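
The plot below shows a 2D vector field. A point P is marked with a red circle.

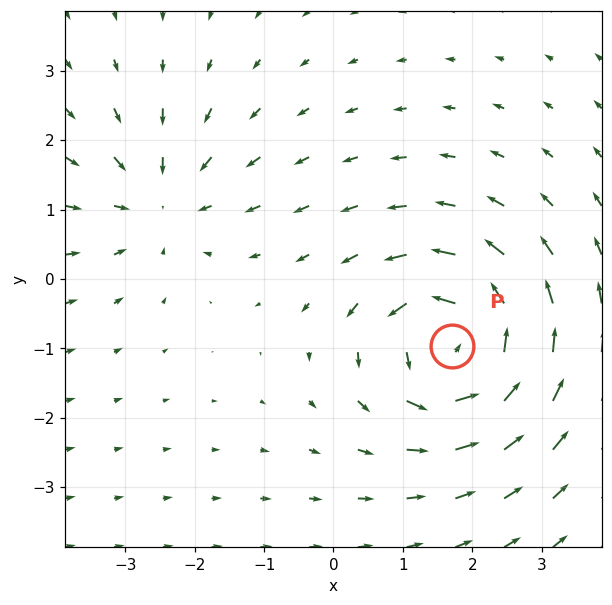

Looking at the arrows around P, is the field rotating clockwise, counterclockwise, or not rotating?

counterclockwise

Near P at (1.7, -1.0) the arrows circulate counterclockwise. The curl (z-component) there is about +5; positive curl means counterclockwise rotation.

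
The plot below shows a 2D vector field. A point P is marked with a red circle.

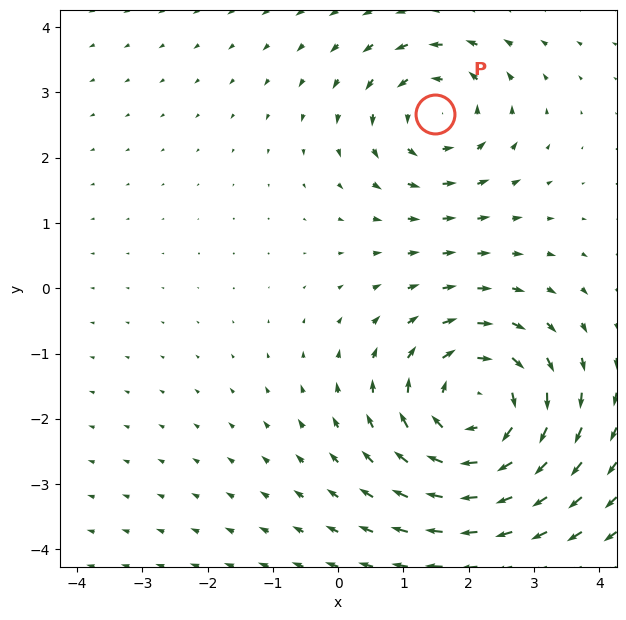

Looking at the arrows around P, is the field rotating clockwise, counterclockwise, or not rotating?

counterclockwise

Near P at (1.5, 2.7) the arrows circulate counterclockwise. The curl (z-component) there is about +4; positive curl means counterclockwise rotation.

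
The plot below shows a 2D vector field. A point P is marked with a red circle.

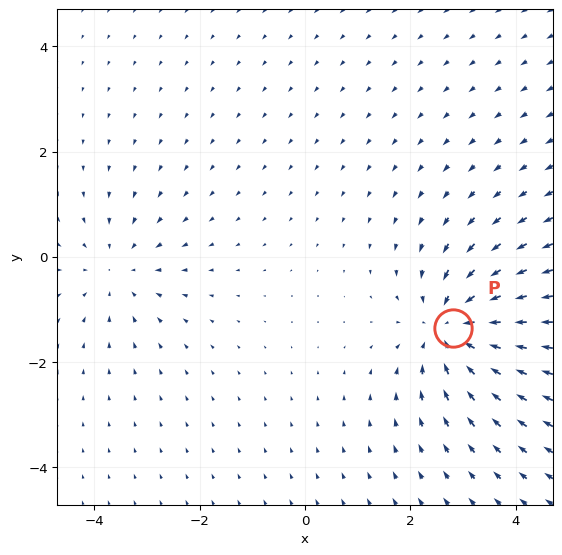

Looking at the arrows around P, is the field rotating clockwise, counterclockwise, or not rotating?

Near P at (2.8, -1.4) the arrows show no circulation. The curl there is ≈0.

not rotating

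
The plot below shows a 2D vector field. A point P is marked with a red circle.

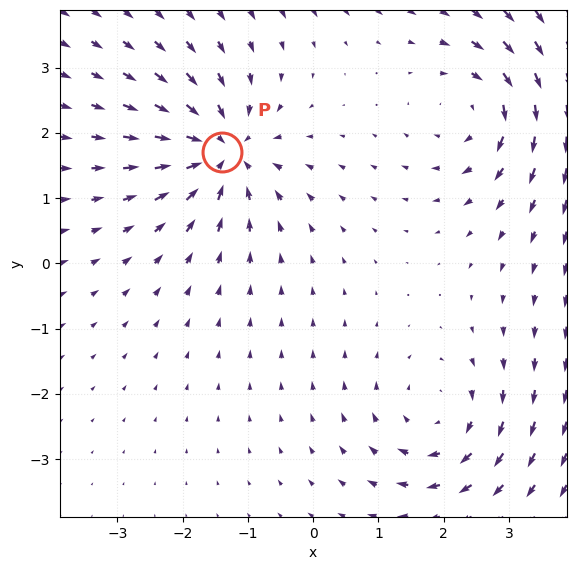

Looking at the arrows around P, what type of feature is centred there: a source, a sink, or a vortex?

sink

At P (-1.4, 1.7) the arrows converge inward. Divergence about -6, curl ≈0 — negative divergence with near-zero curl is a sink.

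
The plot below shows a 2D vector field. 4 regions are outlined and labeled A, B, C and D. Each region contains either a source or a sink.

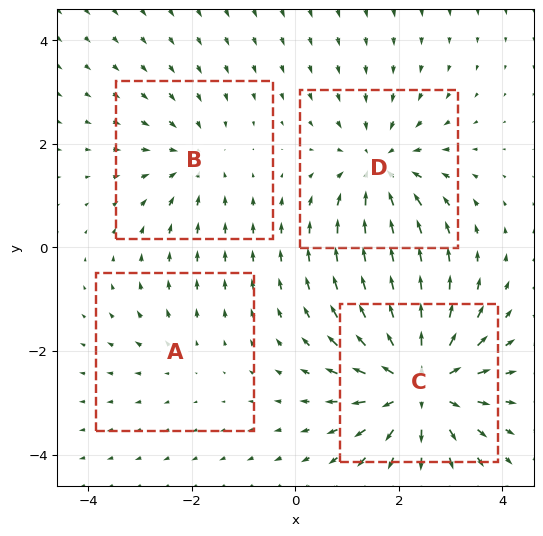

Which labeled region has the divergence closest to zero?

A

Divergence at each region's feature centre — A: about +2, B: about -3, C: about +7, D: about -5. Region A is closest to zero.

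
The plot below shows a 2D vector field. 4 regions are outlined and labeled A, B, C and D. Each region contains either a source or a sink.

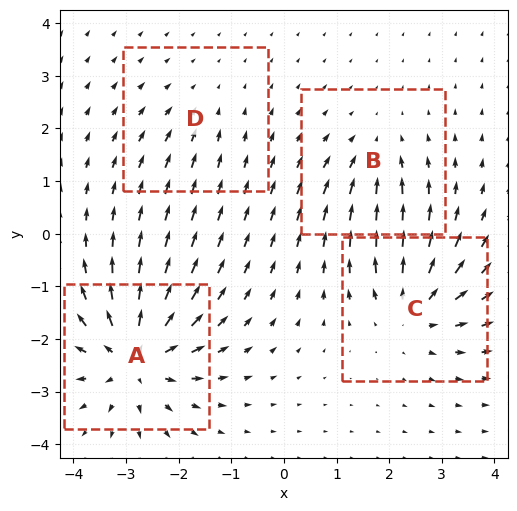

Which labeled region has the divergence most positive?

Divergence at each region's feature centre — A: about +8, B: about -4, C: about +6, D: about -2. Region A is most positive.

A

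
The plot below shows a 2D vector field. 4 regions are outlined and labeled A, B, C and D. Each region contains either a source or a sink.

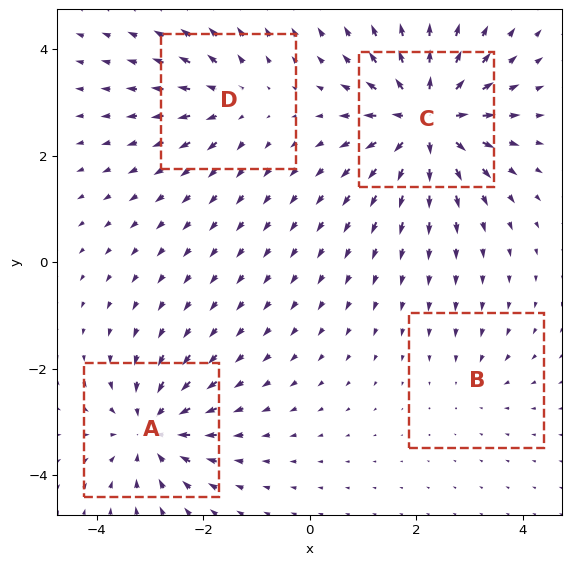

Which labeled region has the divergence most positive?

Divergence at each region's feature centre — A: about -6, B: about -2, C: about +8, D: about +4. Region C is most positive.

C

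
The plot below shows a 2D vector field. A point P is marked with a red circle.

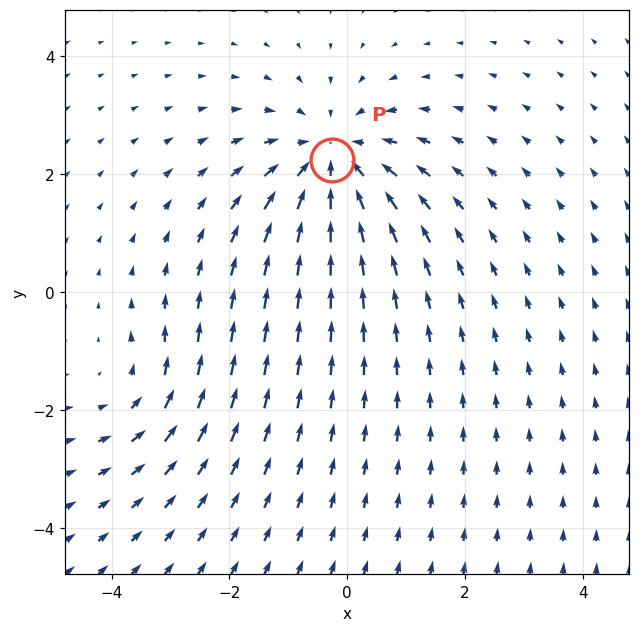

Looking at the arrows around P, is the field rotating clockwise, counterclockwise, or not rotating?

not rotating

Near P at (-0.3, 2.2) the arrows show no circulation. The curl there is ≈0.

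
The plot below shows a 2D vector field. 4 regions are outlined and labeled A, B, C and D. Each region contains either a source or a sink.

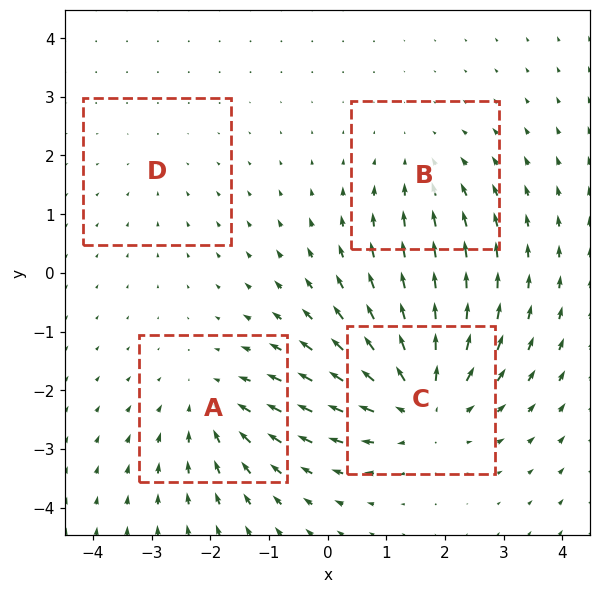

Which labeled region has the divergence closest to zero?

D

Divergence at each region's feature centre — A: about -4, B: about -3, C: about +6, D: about -2. Region D is closest to zero.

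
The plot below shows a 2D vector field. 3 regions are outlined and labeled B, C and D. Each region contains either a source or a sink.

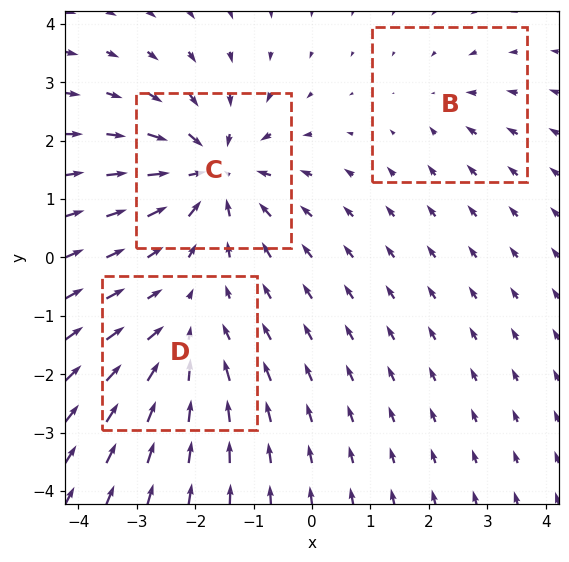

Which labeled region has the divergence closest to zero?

B

Divergence at each region's feature centre — B: about -2, C: about -5, D: about -3. Region B is closest to zero.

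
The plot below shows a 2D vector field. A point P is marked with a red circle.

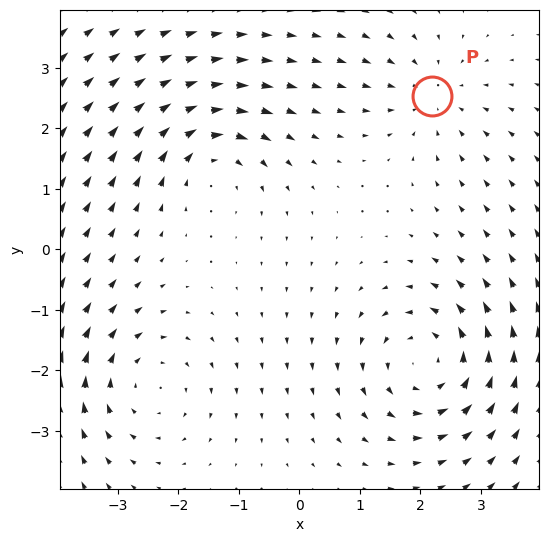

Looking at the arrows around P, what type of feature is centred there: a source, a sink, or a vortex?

At P (2.2, 2.5) the arrows converge inward. Divergence about -3, curl ≈0 — negative divergence with near-zero curl is a sink.

sink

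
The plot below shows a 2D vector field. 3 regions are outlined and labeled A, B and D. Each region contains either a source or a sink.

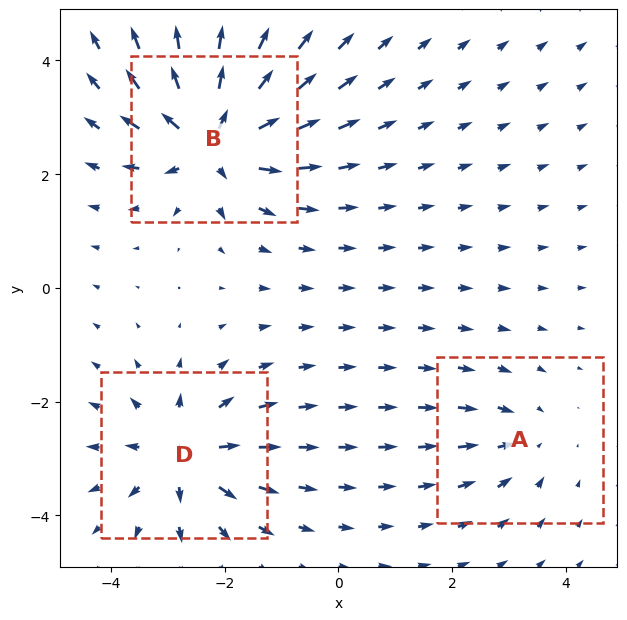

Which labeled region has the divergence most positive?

B

Divergence at each region's feature centre — A: about -2, B: about +6, D: about +4. Region B is most positive.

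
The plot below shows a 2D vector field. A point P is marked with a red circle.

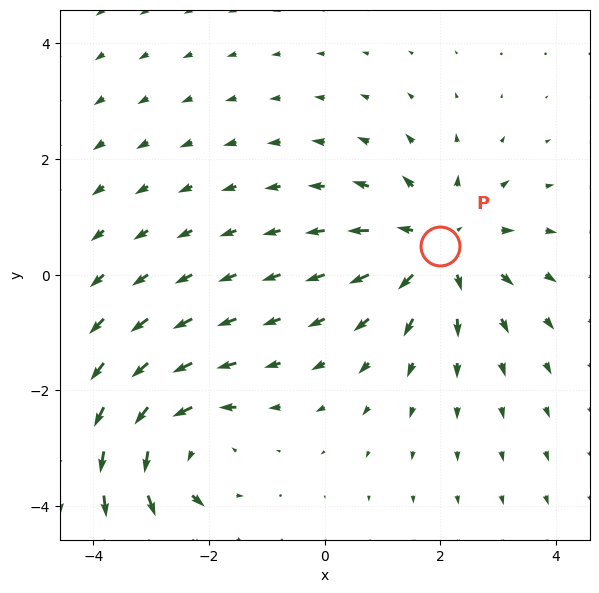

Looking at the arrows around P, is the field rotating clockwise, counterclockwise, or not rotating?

Near P at (2.0, 0.5) the arrows show no circulation. The curl there is ≈0.

not rotating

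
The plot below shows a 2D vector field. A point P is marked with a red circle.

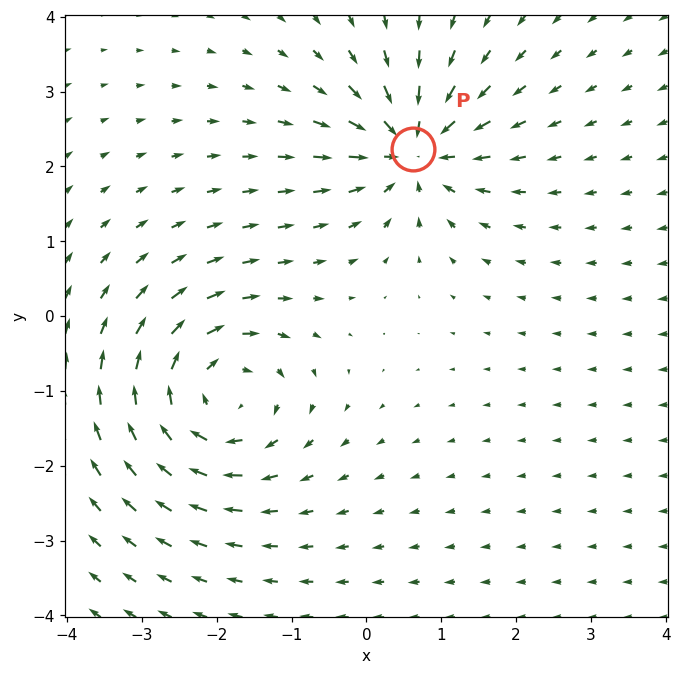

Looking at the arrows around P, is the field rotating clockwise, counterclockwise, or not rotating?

not rotating

Near P at (0.6, 2.2) the arrows show no circulation. The curl there is ≈0.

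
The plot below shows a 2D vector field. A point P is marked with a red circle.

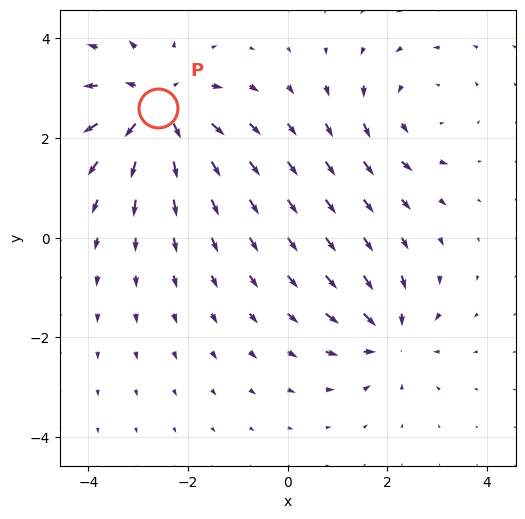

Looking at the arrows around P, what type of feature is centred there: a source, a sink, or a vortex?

source

At P (-2.6, 2.6) the arrows spread outward. Divergence about +5, curl ≈0 — positive divergence with near-zero curl is a source.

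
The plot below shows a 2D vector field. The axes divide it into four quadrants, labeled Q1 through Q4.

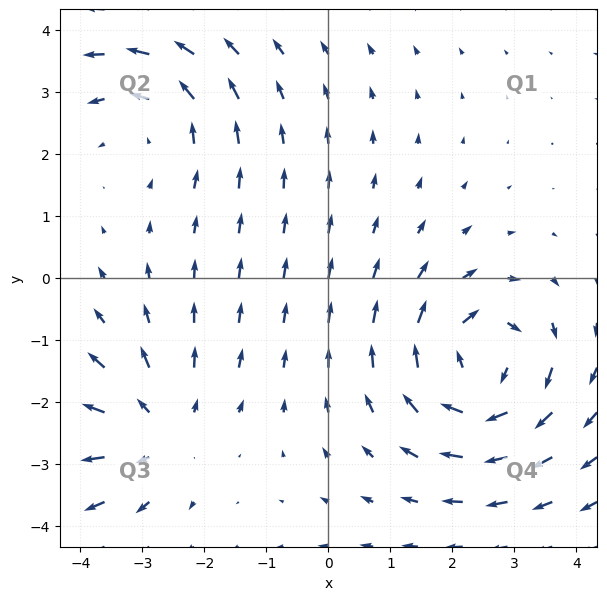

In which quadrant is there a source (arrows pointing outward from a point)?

Q3

The source sits at approximately (-2.8, -2.5), which lies in quadrant Q3. The divergence there is about +3, positive as expected for a source.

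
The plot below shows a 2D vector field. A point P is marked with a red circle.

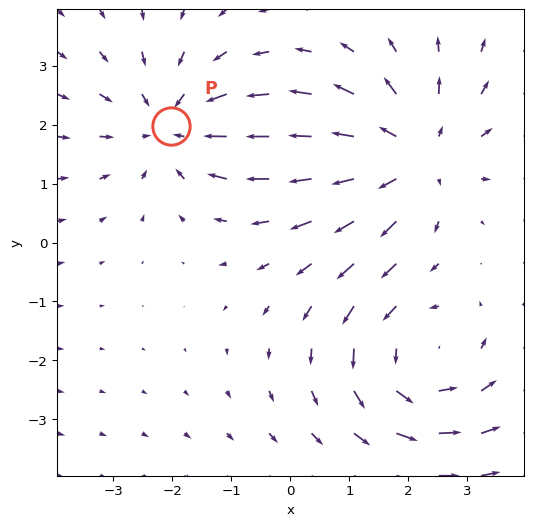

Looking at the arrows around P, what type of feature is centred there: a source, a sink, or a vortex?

At P (-2.0, 2.0) the arrows converge inward. Divergence about -3, curl ≈0 — negative divergence with near-zero curl is a sink.

sink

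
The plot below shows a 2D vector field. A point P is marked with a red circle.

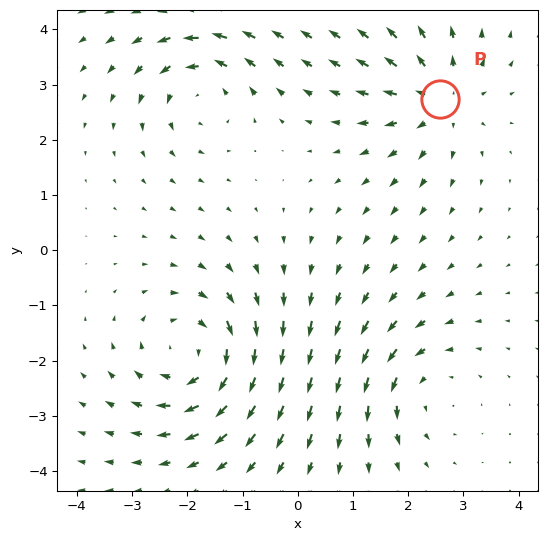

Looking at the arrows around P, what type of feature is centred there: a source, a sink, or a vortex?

source

At P (2.6, 2.7) the arrows spread outward. Divergence about +4, curl ≈0 — positive divergence with near-zero curl is a source.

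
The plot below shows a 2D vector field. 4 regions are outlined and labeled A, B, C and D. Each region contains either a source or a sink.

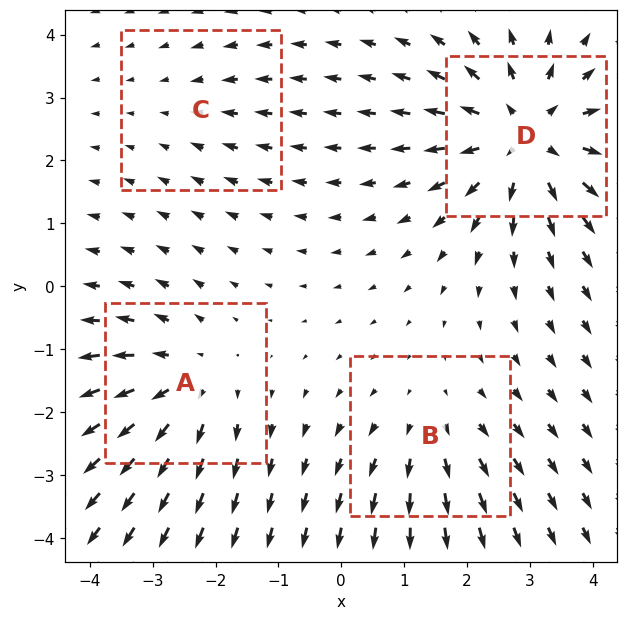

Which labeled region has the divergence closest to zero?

Divergence at each region's feature centre — A: about +4, B: about +3, C: about -2, D: about +6. Region C is closest to zero.

C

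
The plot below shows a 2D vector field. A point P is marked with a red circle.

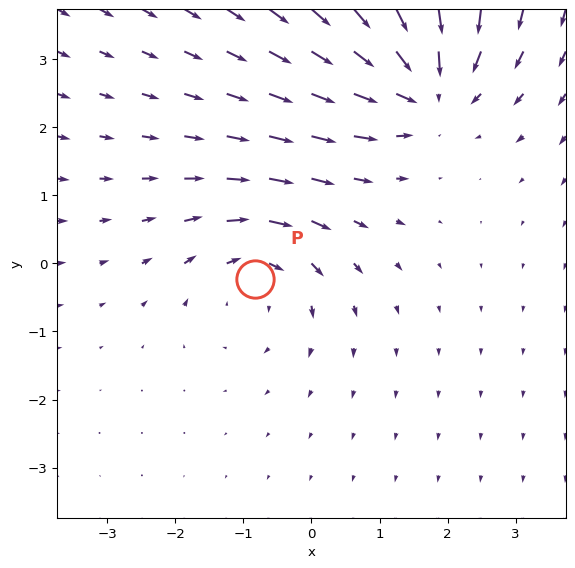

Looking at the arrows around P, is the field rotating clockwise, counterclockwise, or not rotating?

clockwise

Near P at (-0.8, -0.2) the arrows circulate clockwise. The curl (z-component) there is about -3; negative curl means clockwise rotation.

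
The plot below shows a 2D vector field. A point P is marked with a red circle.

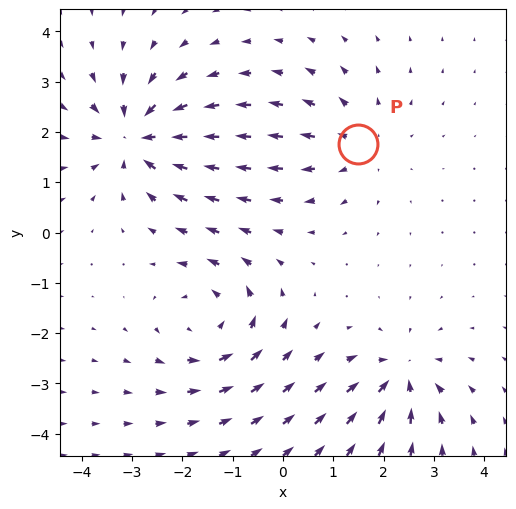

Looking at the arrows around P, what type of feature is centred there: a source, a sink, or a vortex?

At P (1.5, 1.8) the arrows spread outward. Divergence about +3, curl ≈0 — positive divergence with near-zero curl is a source.

source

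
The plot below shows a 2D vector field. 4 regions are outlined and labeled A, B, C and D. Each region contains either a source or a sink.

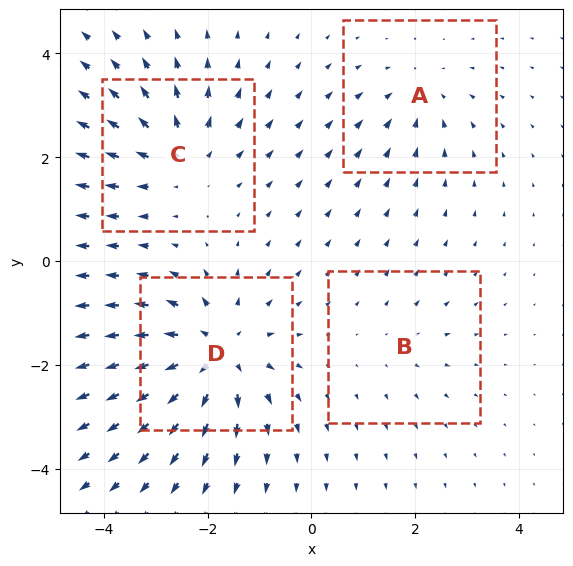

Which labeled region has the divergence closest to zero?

Divergence at each region's feature centre — A: about -3, B: about +2, C: about +5, D: about +7. Region B is closest to zero.

B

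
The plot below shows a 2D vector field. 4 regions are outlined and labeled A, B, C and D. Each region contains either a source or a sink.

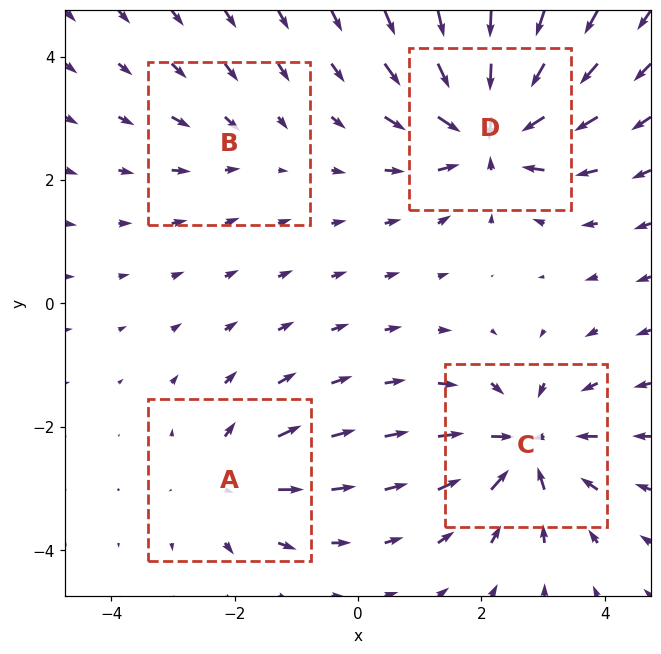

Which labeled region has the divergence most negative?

Divergence at each region's feature centre — A: about +4, B: about -2, C: about -6, D: about -8. Region D is most negative.

D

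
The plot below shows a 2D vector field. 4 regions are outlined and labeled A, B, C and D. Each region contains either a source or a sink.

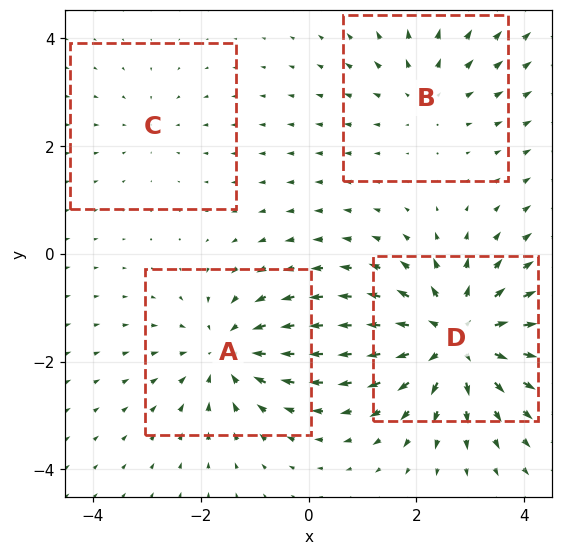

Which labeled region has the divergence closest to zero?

C

Divergence at each region's feature centre — A: about -4, B: about +3, C: about -2, D: about +6. Region C is closest to zero.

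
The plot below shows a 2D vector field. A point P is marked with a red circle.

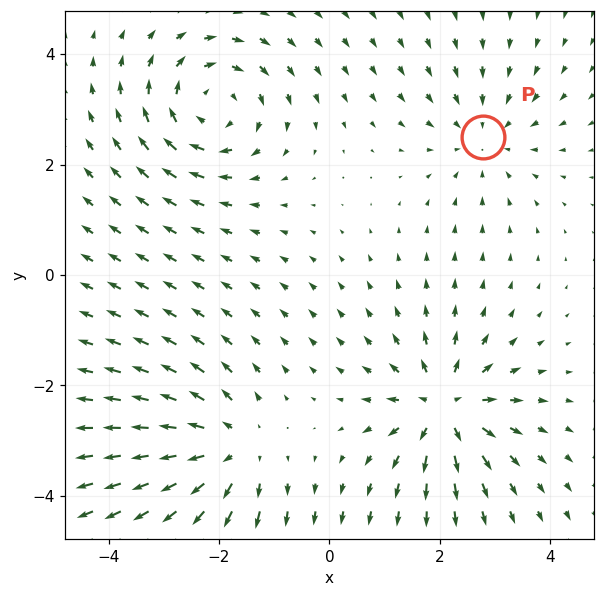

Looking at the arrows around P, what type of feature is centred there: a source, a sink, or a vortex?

At P (2.8, 2.5) the arrows converge inward. Divergence about -2, curl ≈0 — negative divergence with near-zero curl is a sink.

sink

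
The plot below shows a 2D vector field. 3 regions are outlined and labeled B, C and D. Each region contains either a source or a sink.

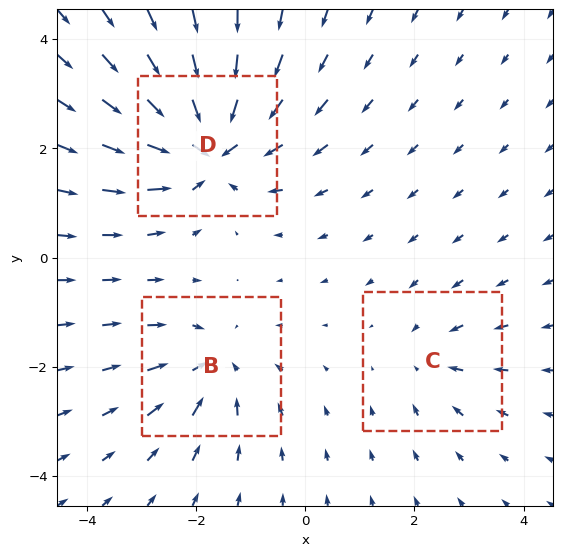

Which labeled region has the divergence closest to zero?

Divergence at each region's feature centre — B: about -3, C: about -2, D: about -6. Region C is closest to zero.

C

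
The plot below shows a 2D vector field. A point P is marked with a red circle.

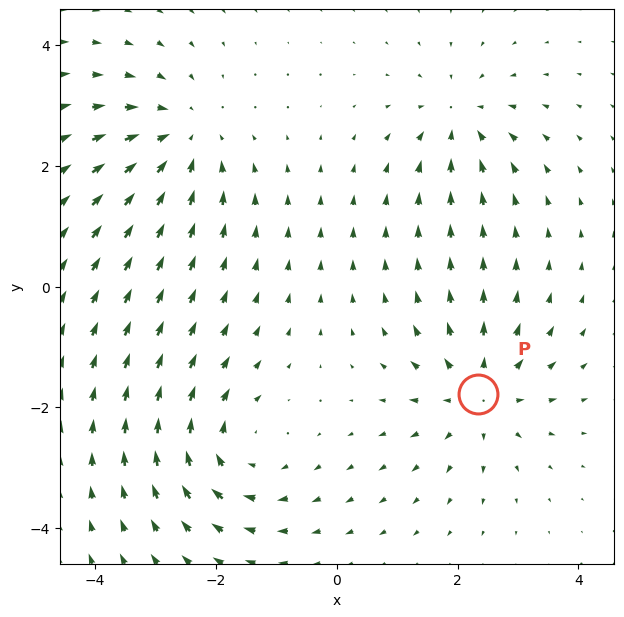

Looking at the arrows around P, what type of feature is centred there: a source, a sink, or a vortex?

At P (2.3, -1.8) the arrows spread outward. Divergence about +5, curl ≈0 — positive divergence with near-zero curl is a source.

source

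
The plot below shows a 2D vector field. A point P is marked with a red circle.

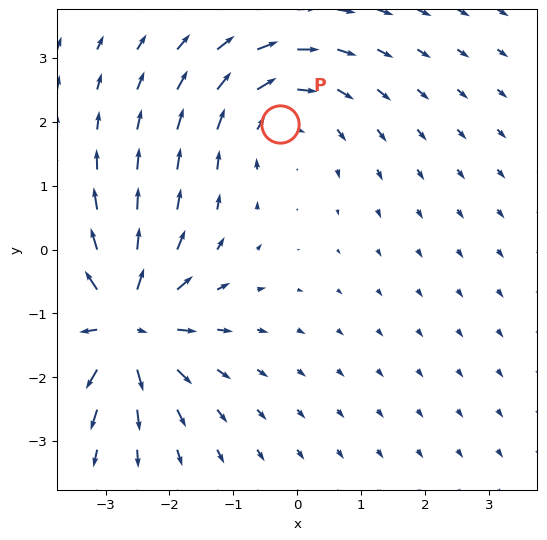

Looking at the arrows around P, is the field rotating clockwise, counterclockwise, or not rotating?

clockwise

Near P at (-0.3, 2.0) the arrows circulate clockwise. The curl (z-component) there is about -2; negative curl means clockwise rotation.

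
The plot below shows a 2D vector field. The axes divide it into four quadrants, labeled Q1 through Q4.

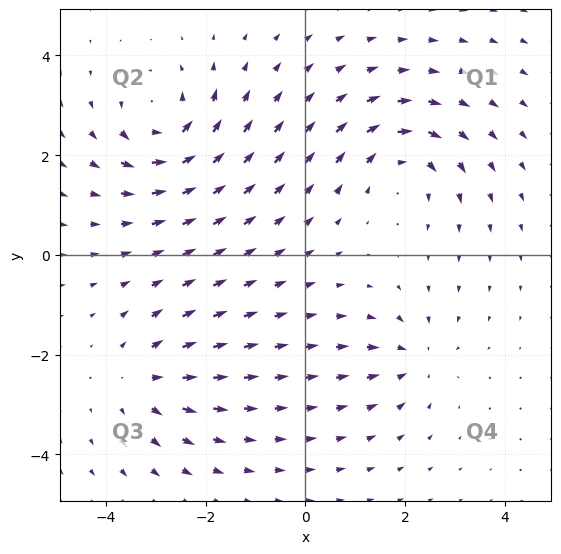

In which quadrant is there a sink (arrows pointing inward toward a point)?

Q4

The sink sits at approximately (2.2, -2.1), which lies in quadrant Q4. The divergence there is about -3, negative as expected for a sink.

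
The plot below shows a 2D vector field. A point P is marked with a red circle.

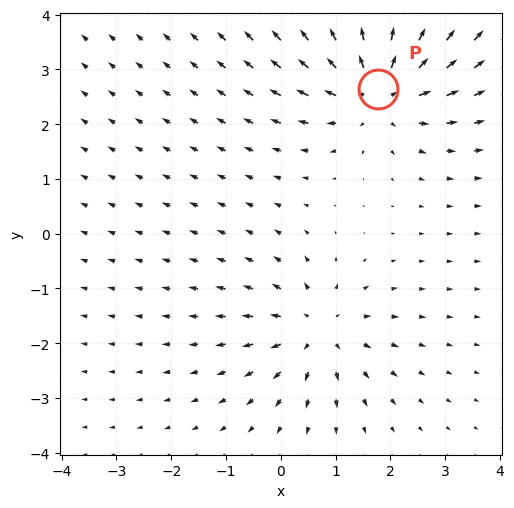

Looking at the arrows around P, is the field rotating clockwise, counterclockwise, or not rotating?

Near P at (1.8, 2.6) the arrows show no circulation. The curl there is ≈0.

not rotating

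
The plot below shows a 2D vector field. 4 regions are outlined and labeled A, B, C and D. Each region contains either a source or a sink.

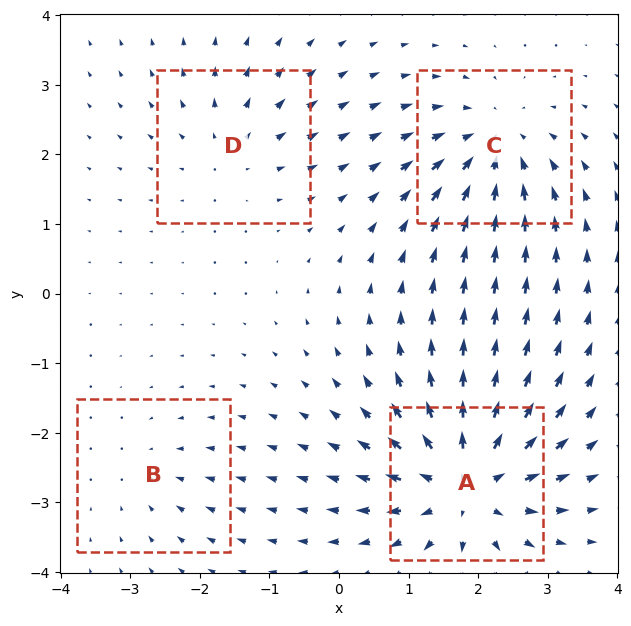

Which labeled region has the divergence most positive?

A

Divergence at each region's feature centre — A: about +7, B: about -2, C: about -5, D: about +3. Region A is most positive.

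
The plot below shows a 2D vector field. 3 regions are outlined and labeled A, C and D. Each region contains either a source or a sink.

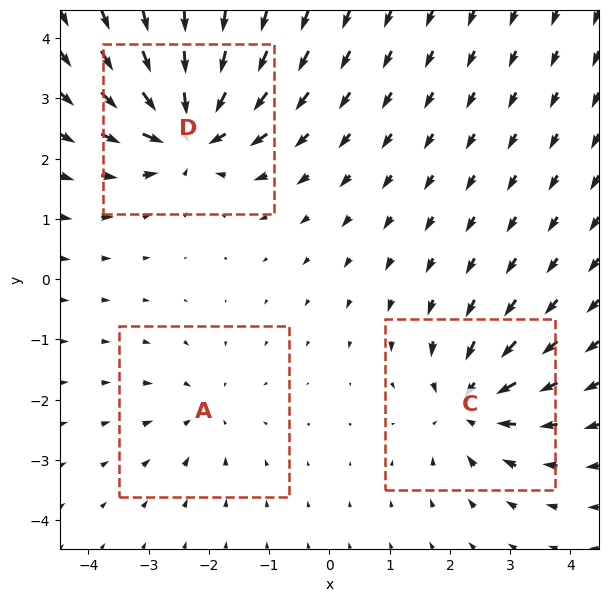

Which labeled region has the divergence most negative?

D

Divergence at each region's feature centre — A: about -2, C: about -4, D: about -6. Region D is most negative.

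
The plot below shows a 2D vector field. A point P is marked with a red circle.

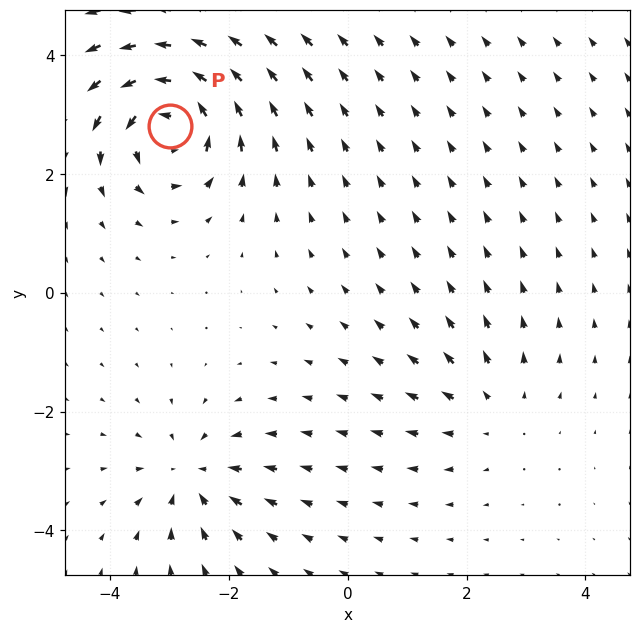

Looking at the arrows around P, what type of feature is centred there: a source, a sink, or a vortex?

At P (-3.0, 2.8) the arrows circulate counterclockwise. Divergence ≈0, curl about +6 — near-zero divergence with nonzero curl is a vortex.

vortex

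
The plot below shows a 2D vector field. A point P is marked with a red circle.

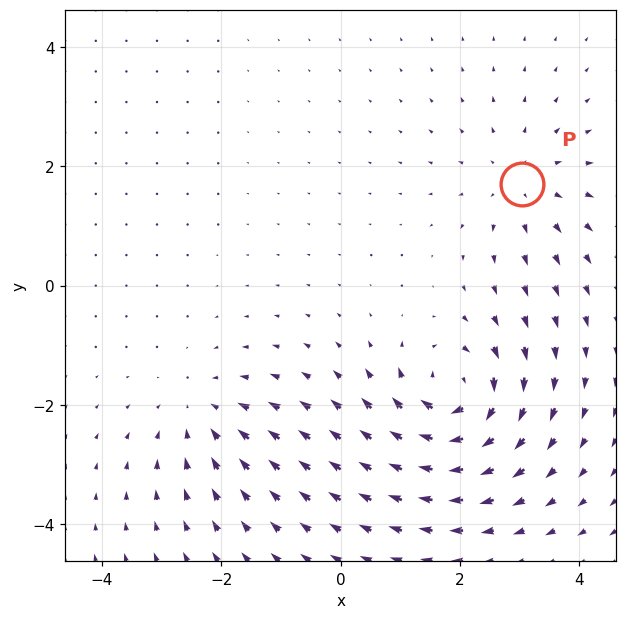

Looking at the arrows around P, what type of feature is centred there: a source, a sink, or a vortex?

At P (3.0, 1.7) the arrows spread outward. Divergence about +3, curl ≈0 — positive divergence with near-zero curl is a source.

source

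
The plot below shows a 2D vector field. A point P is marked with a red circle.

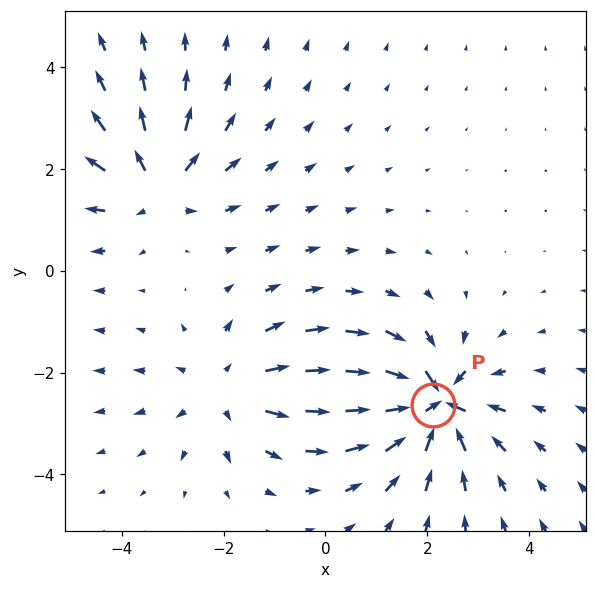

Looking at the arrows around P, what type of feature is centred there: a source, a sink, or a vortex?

At P (2.1, -2.6) the arrows converge inward. Divergence about -5, curl ≈0 — negative divergence with near-zero curl is a sink.

sink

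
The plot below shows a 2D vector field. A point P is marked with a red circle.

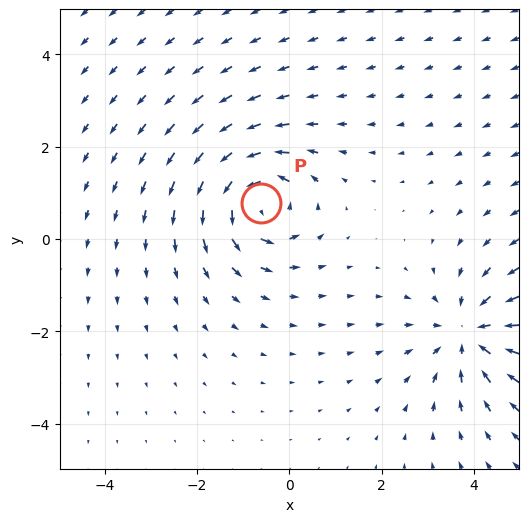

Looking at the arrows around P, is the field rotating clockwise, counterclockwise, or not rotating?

counterclockwise

Near P at (-0.6, 0.8) the arrows circulate counterclockwise. The curl (z-component) there is about +4; positive curl means counterclockwise rotation.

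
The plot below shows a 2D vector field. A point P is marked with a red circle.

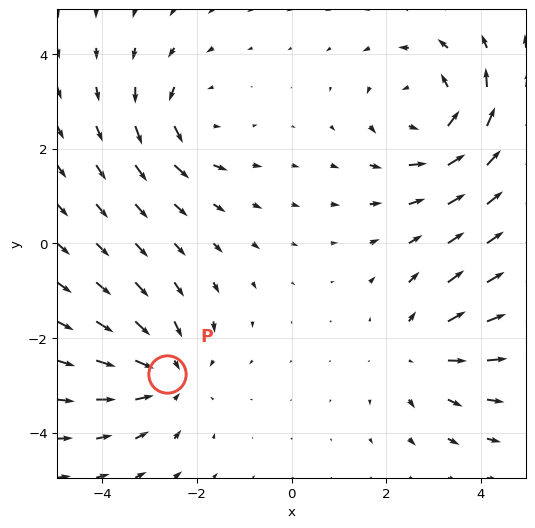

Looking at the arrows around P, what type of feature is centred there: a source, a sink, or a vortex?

At P (-2.6, -2.8) the arrows converge inward. Divergence about -3, curl ≈0 — negative divergence with near-zero curl is a sink.

sink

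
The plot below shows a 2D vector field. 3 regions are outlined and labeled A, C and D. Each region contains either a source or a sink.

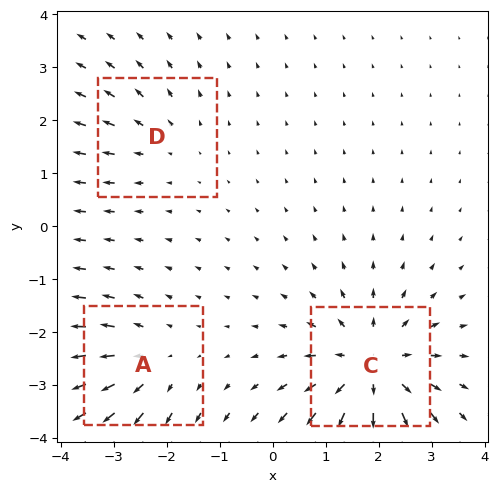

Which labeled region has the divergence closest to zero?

D

Divergence at each region's feature centre — A: about +3, C: about +5, D: about +2. Region D is closest to zero.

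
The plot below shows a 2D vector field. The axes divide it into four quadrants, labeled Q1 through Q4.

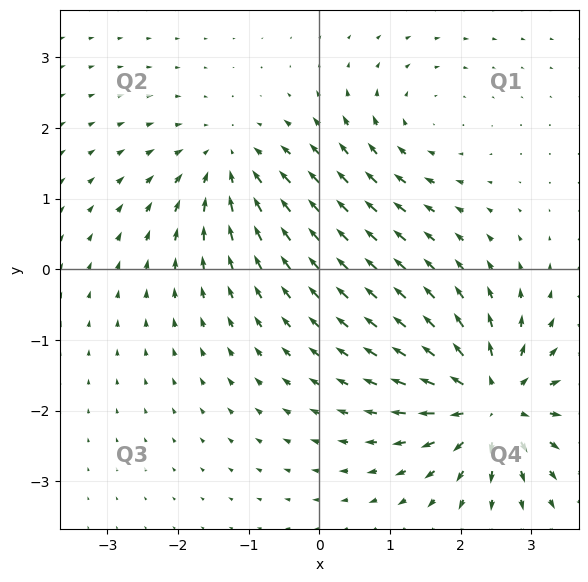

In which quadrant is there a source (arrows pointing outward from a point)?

Q4

The source sits at approximately (2.5, -1.9), which lies in quadrant Q4. The divergence there is about +6, positive as expected for a source.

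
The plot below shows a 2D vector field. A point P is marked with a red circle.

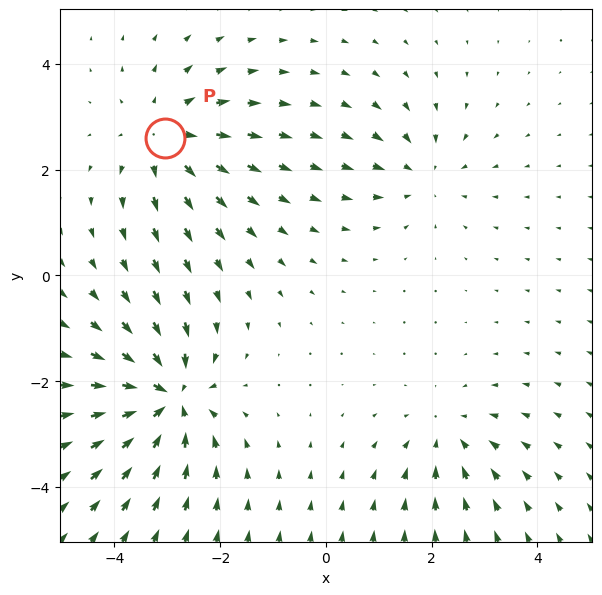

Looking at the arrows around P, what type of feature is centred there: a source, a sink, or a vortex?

At P (-3.0, 2.6) the arrows spread outward. Divergence about +3, curl ≈0 — positive divergence with near-zero curl is a source.

source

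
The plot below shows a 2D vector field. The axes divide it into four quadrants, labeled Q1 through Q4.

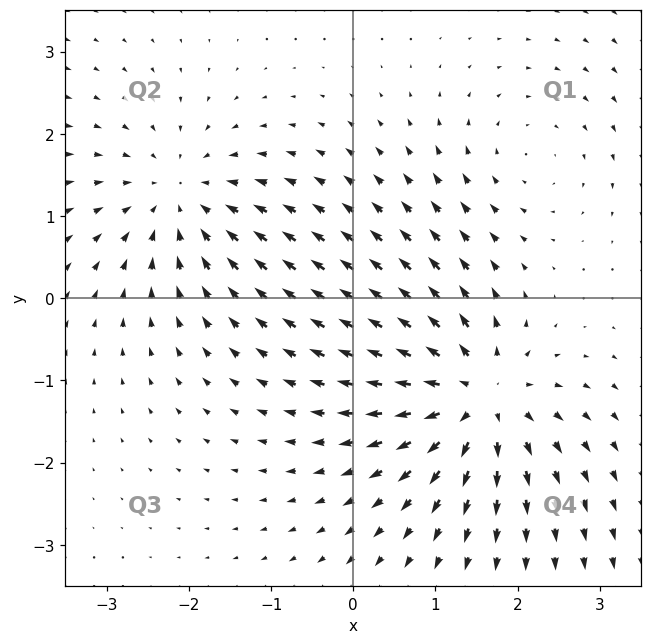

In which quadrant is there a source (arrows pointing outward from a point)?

Q4

The source sits at approximately (1.5, -1.2), which lies in quadrant Q4. The divergence there is about +7, positive as expected for a source.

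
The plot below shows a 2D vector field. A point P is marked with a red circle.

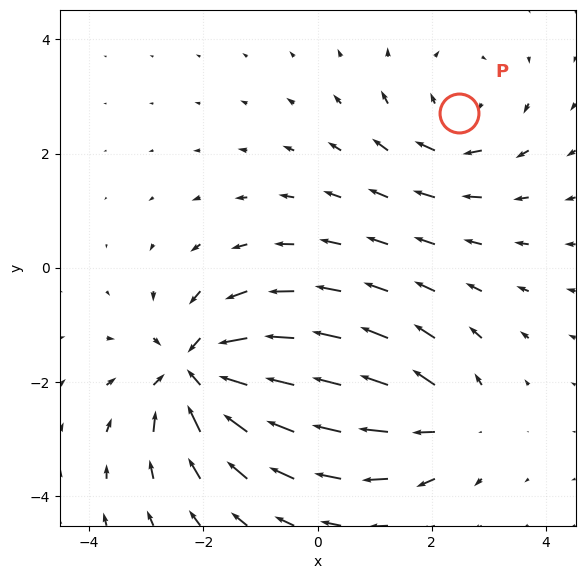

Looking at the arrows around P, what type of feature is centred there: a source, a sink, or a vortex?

vortex

At P (2.5, 2.7) the arrows circulate clockwise. Divergence ≈0, curl about -3 — near-zero divergence with nonzero curl is a vortex.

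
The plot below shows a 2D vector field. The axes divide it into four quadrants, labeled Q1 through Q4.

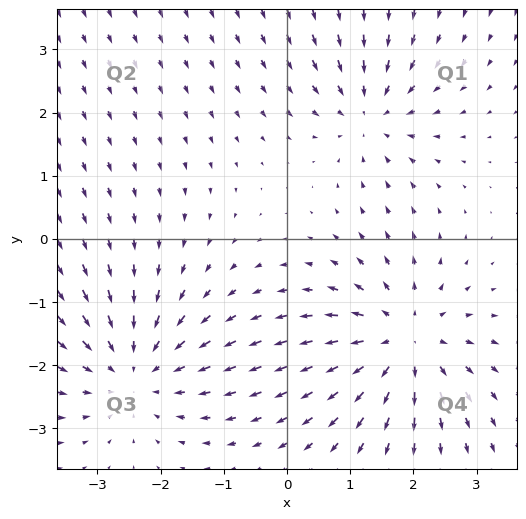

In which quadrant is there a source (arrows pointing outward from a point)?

The source sits at approximately (1.9, -1.6), which lies in quadrant Q4. The divergence there is about +4, positive as expected for a source.

Q4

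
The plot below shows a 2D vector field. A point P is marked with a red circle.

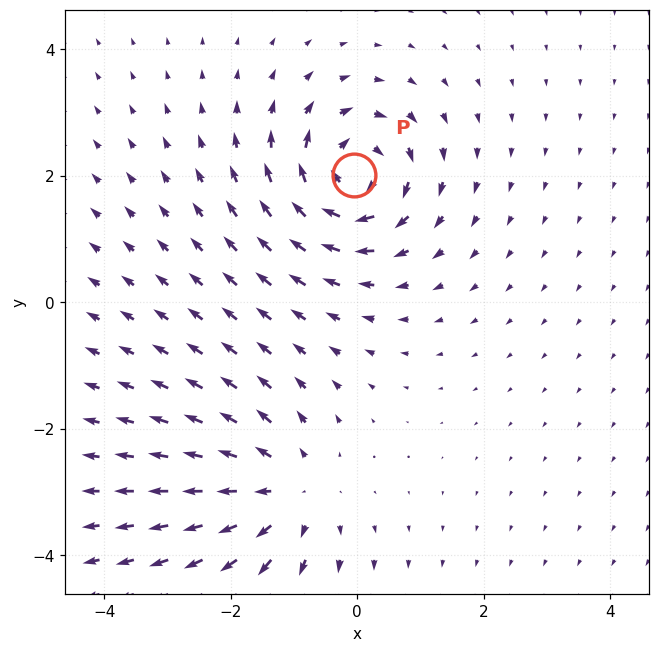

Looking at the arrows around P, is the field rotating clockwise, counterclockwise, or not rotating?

clockwise

Near P at (-0.0, 2.0) the arrows circulate clockwise. The curl (z-component) there is about -4; negative curl means clockwise rotation.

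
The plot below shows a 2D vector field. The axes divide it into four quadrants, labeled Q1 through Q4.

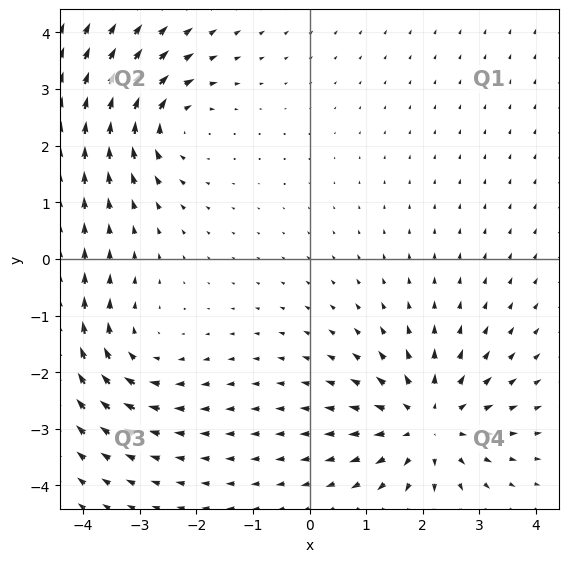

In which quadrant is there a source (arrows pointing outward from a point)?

Q4

The source sits at approximately (2.1, -2.9), which lies in quadrant Q4. The divergence there is about +5, positive as expected for a source.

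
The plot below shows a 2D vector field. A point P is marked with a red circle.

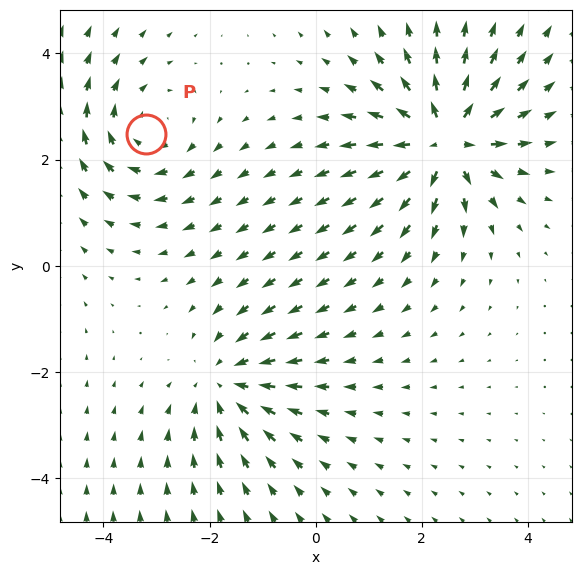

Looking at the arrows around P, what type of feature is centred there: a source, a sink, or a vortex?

At P (-3.2, 2.5) the arrows circulate clockwise. Divergence ≈0, curl about -2 — near-zero divergence with nonzero curl is a vortex.

vortex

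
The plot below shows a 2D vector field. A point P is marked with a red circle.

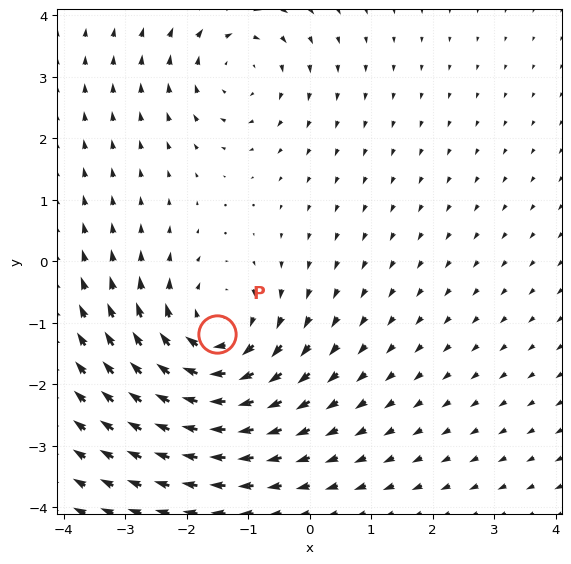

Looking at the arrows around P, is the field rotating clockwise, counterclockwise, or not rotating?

clockwise

Near P at (-1.5, -1.2) the arrows circulate clockwise. The curl (z-component) there is about -4; negative curl means clockwise rotation.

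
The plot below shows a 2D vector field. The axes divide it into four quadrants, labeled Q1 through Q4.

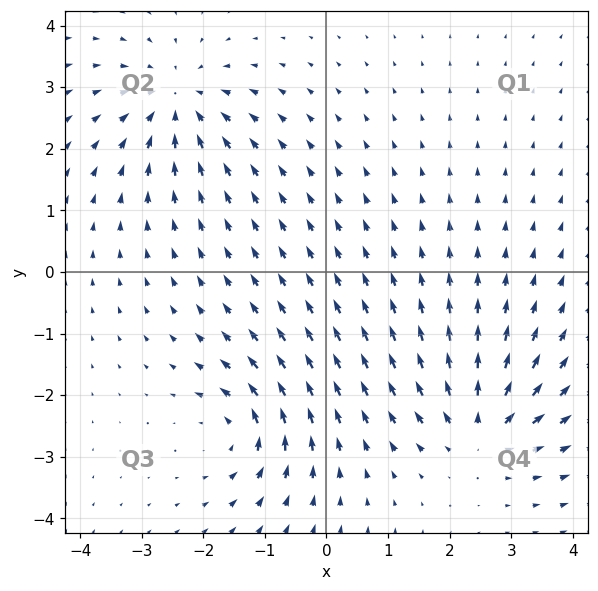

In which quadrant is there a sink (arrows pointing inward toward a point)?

Q2

The sink sits at approximately (-2.4, 2.8), which lies in quadrant Q2. The divergence there is about -5, negative as expected for a sink.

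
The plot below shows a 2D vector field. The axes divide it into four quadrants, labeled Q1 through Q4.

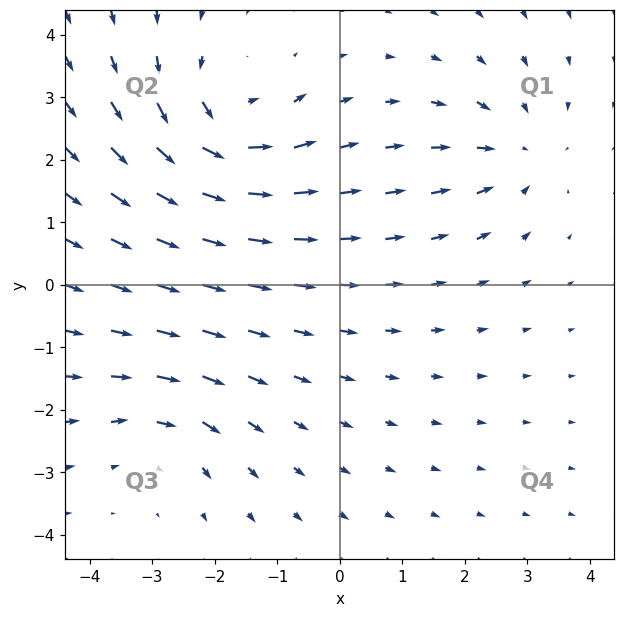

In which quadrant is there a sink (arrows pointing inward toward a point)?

Q1

The sink sits at approximately (2.8, 2.1), which lies in quadrant Q1. The divergence there is about -3, negative as expected for a sink.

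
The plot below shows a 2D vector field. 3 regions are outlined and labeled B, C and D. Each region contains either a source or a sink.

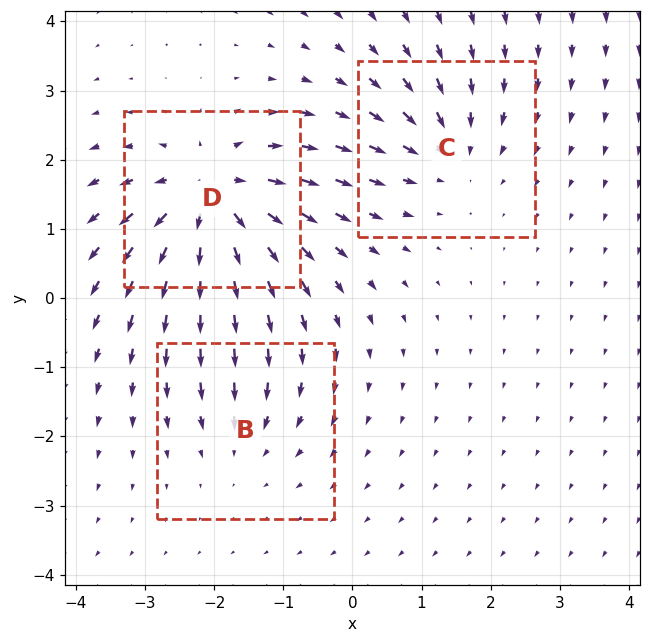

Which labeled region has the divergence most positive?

D

Divergence at each region's feature centre — B: about -2, C: about -4, D: about +6. Region D is most positive.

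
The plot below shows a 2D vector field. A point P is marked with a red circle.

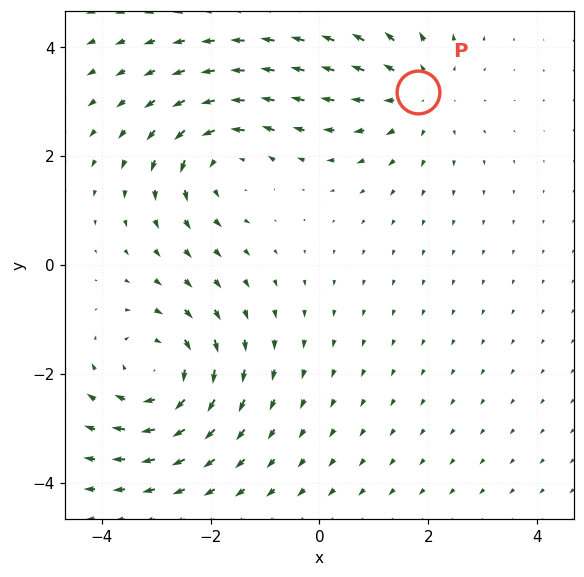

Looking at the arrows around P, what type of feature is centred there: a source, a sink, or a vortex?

At P (1.8, 3.2) the arrows spread outward. Divergence about +3, curl ≈0 — positive divergence with near-zero curl is a source.

source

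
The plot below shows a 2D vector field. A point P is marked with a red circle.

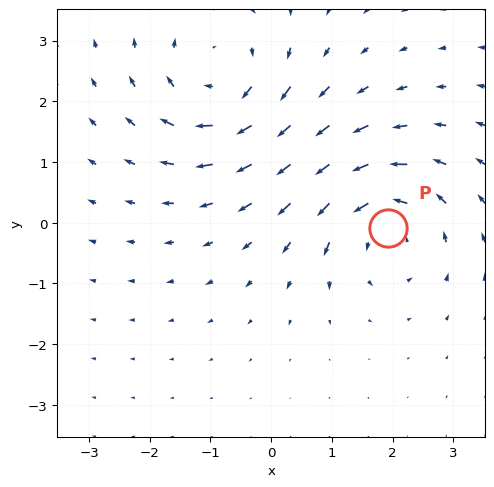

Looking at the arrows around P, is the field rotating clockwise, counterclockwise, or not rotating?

counterclockwise

Near P at (1.9, -0.1) the arrows circulate counterclockwise. The curl (z-component) there is about +5; positive curl means counterclockwise rotation.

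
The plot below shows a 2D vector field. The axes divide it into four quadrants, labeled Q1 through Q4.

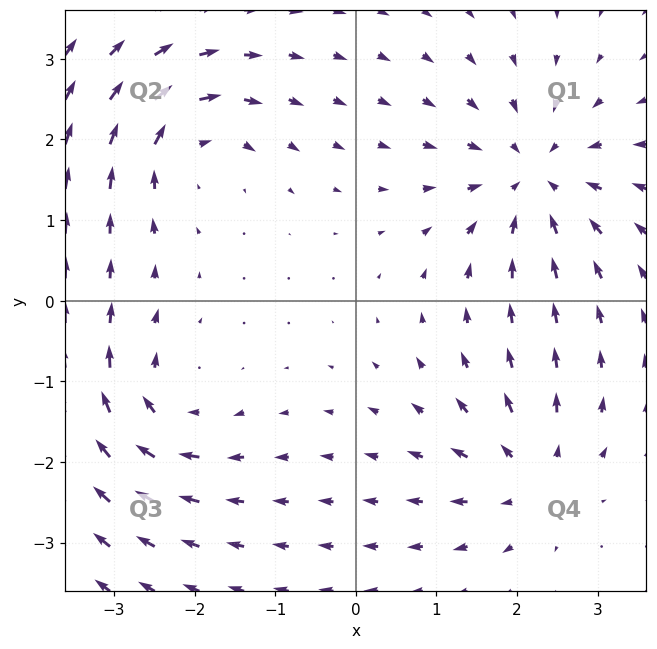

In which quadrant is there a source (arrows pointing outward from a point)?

Q4

The source sits at approximately (2.2, -2.2), which lies in quadrant Q4. The divergence there is about +5, positive as expected for a source.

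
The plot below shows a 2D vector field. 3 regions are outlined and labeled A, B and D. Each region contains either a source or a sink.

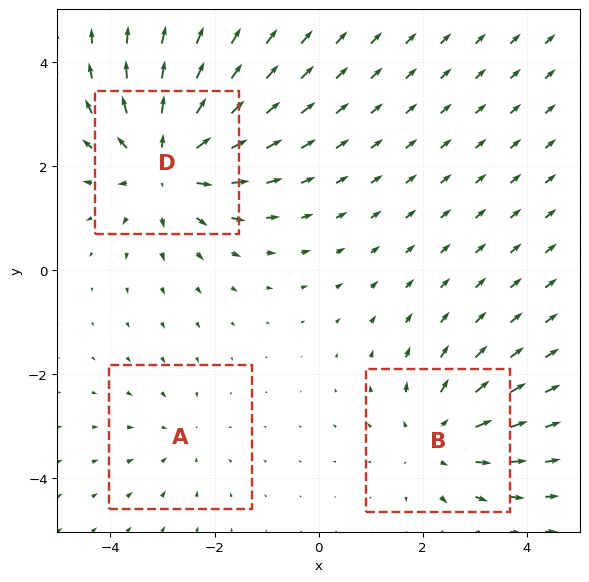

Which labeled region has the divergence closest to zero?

A

Divergence at each region's feature centre — A: about -2, B: about +3, D: about +4. Region A is closest to zero.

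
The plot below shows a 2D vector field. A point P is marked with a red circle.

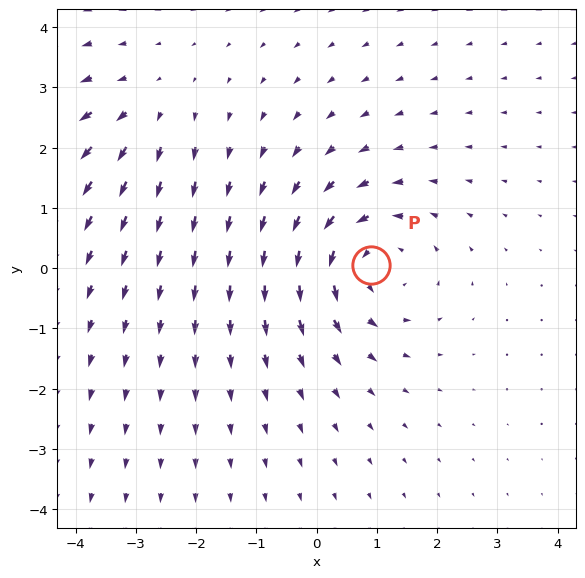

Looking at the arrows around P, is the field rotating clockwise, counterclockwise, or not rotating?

Near P at (0.9, 0.1) the arrows circulate counterclockwise. The curl (z-component) there is about +4; positive curl means counterclockwise rotation.

counterclockwise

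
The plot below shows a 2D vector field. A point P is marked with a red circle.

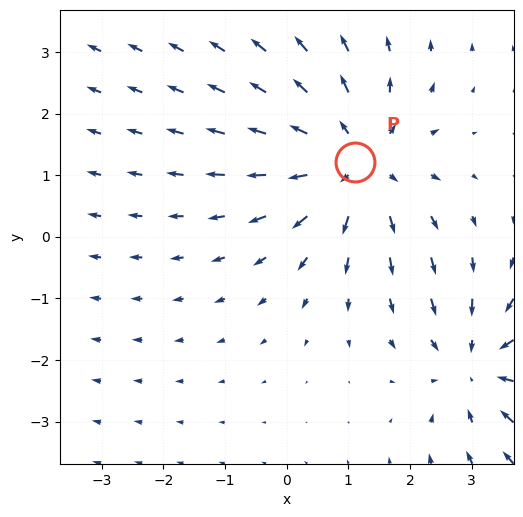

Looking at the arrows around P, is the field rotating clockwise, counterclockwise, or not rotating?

not rotating

Near P at (1.1, 1.2) the arrows show no circulation. The curl there is ≈0.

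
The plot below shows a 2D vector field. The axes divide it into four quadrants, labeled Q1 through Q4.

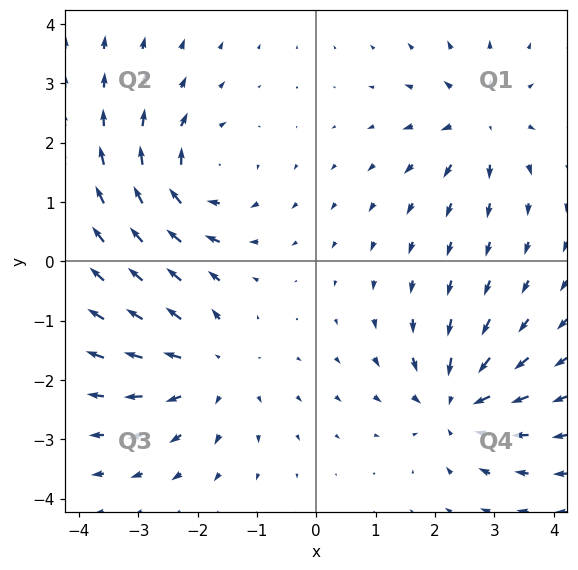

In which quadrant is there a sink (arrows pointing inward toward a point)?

The sink sits at approximately (2.4, -2.4), which lies in quadrant Q4. The divergence there is about -6, negative as expected for a sink.

Q4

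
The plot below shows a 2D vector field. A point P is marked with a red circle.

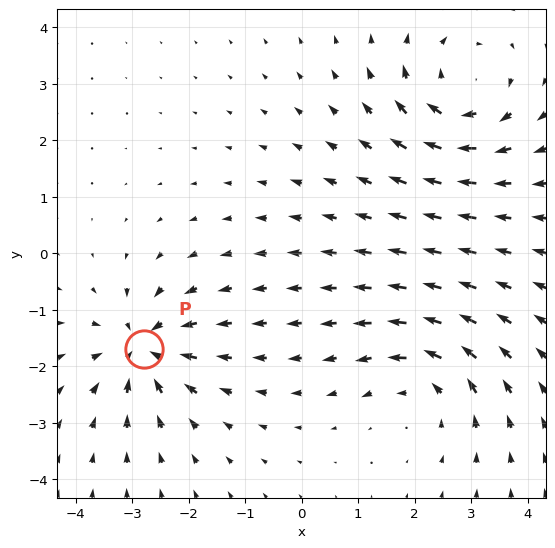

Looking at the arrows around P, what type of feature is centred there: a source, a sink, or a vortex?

At P (-2.8, -1.7) the arrows converge inward. Divergence about -6, curl ≈0 — negative divergence with near-zero curl is a sink.

sink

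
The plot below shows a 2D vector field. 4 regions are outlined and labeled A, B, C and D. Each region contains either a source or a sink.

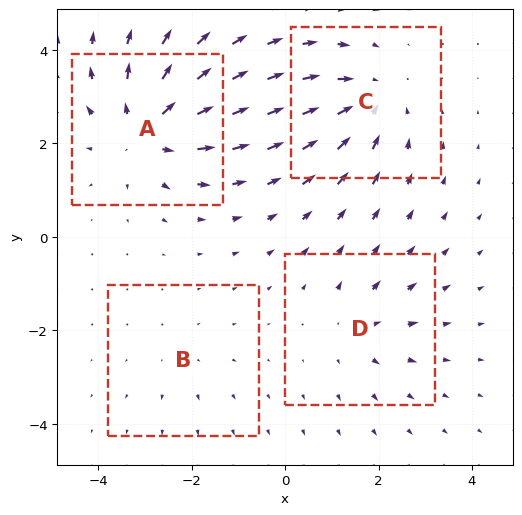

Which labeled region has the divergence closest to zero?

Divergence at each region's feature centre — A: about +6, B: about +2, C: about -4, D: about +3. Region B is closest to zero.

B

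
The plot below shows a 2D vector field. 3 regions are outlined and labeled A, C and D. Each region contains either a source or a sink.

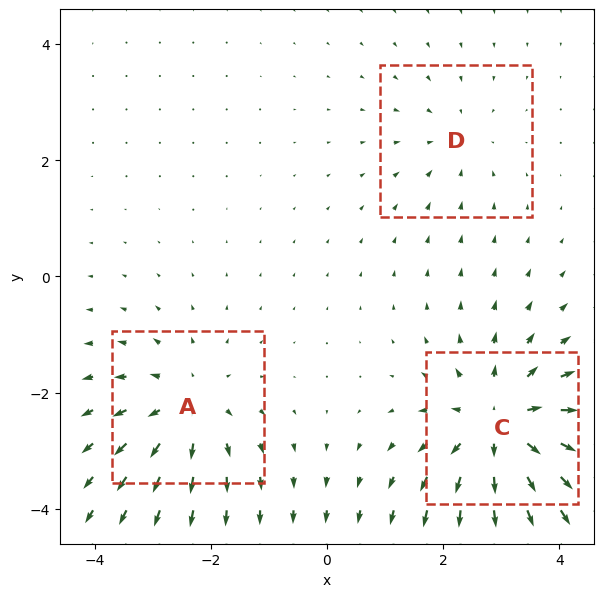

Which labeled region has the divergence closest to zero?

D

Divergence at each region's feature centre — A: about +3, C: about +5, D: about -2. Region D is closest to zero.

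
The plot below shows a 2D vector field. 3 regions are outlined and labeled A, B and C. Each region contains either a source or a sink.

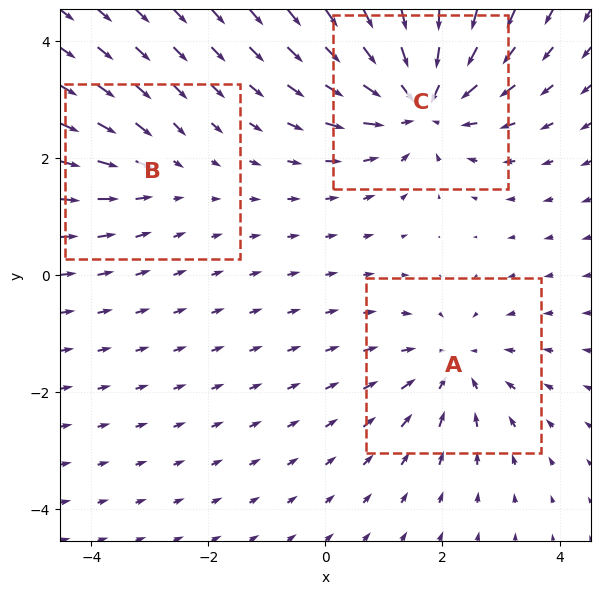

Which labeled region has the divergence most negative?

Divergence at each region's feature centre — A: about -3, B: about -2, C: about -5. Region C is most negative.

C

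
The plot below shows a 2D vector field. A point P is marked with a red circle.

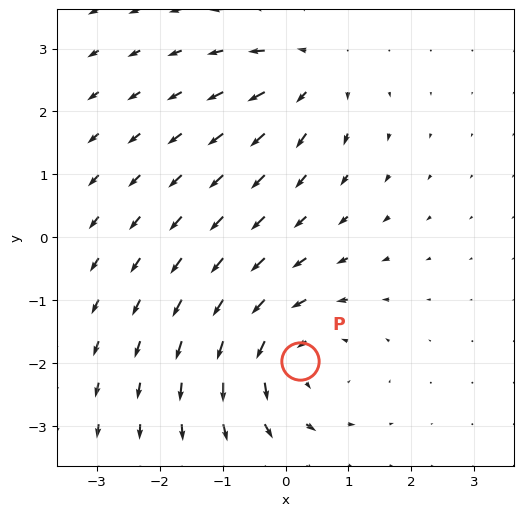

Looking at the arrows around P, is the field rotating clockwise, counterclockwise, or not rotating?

Near P at (0.2, -2.0) the arrows circulate counterclockwise. The curl (z-component) there is about +4; positive curl means counterclockwise rotation.

counterclockwise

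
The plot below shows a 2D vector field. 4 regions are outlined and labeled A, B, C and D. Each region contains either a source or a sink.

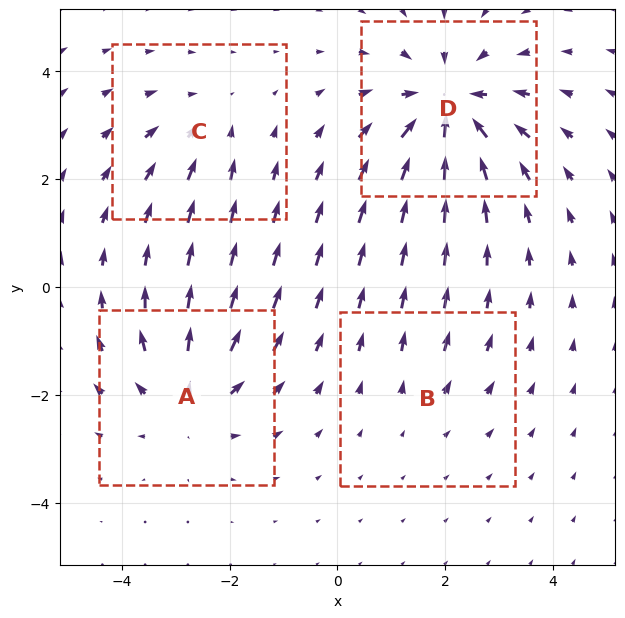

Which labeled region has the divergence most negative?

Divergence at each region's feature centre — A: about +4, B: about +2, C: about -3, D: about -6. Region D is most negative.

D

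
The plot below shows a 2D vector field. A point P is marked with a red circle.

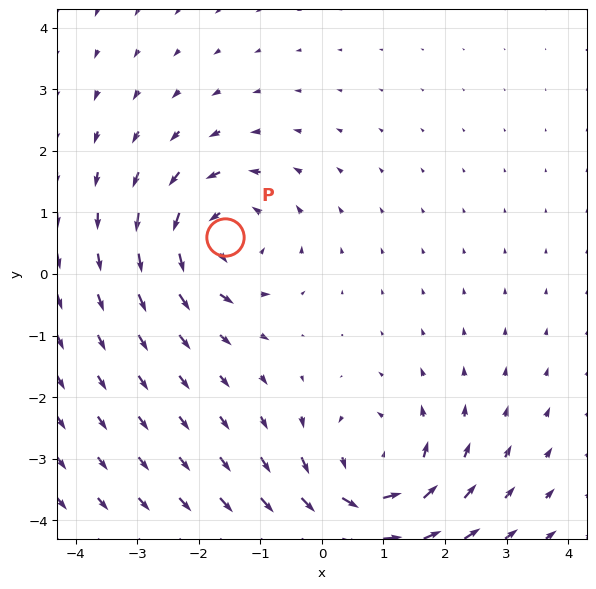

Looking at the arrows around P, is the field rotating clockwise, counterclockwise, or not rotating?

Near P at (-1.6, 0.6) the arrows circulate counterclockwise. The curl (z-component) there is about +5; positive curl means counterclockwise rotation.

counterclockwise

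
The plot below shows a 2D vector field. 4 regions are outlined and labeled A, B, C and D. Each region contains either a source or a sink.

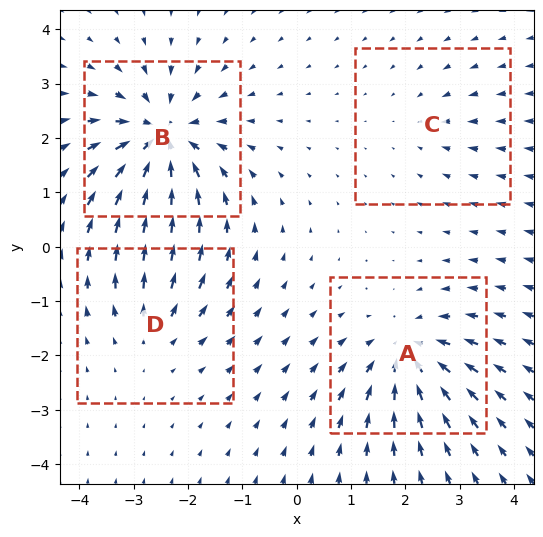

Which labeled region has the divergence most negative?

B

Divergence at each region's feature centre — A: about -6, B: about -7, C: about -2, D: about +3. Region B is most negative.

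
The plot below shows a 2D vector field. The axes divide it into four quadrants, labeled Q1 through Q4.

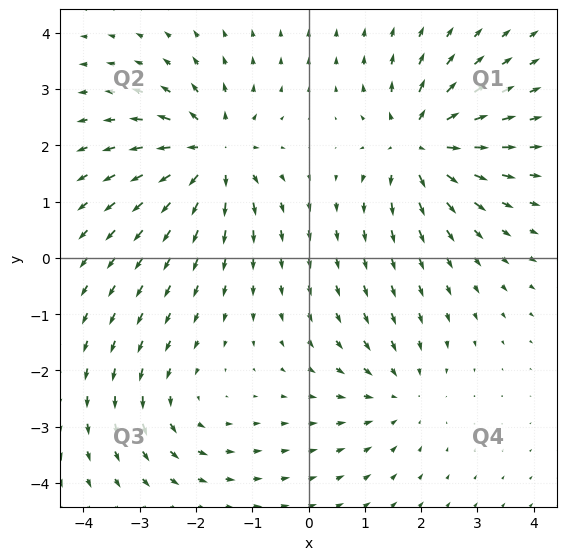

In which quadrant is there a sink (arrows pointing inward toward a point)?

The sink sits at approximately (1.6, -2.4), which lies in quadrant Q4. The divergence there is about -3, negative as expected for a sink.

Q4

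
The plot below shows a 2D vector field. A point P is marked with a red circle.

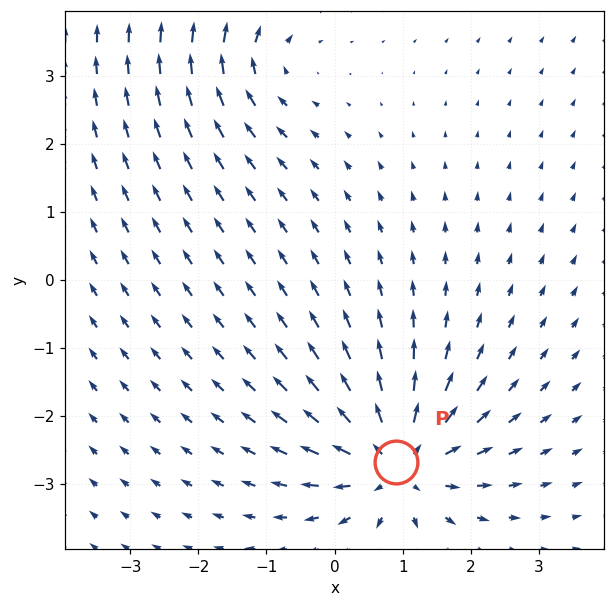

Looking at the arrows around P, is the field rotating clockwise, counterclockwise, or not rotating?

Near P at (0.9, -2.7) the arrows show no circulation. The curl there is ≈0.

not rotating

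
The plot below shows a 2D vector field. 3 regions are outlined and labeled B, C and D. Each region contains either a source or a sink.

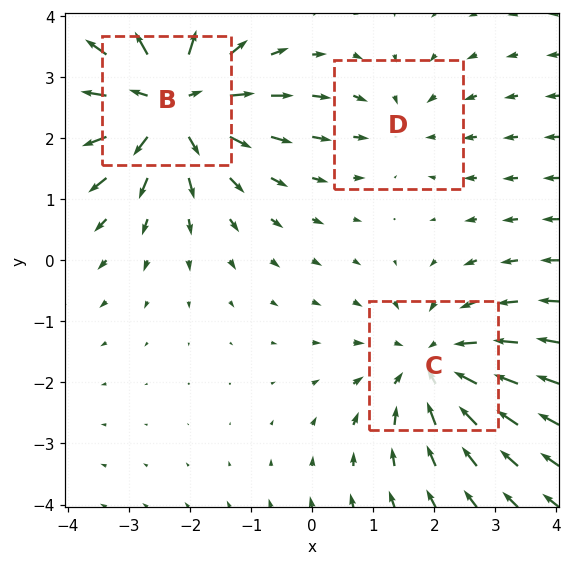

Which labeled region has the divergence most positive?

B

Divergence at each region's feature centre — B: about +5, C: about -3, D: about -2. Region B is most positive.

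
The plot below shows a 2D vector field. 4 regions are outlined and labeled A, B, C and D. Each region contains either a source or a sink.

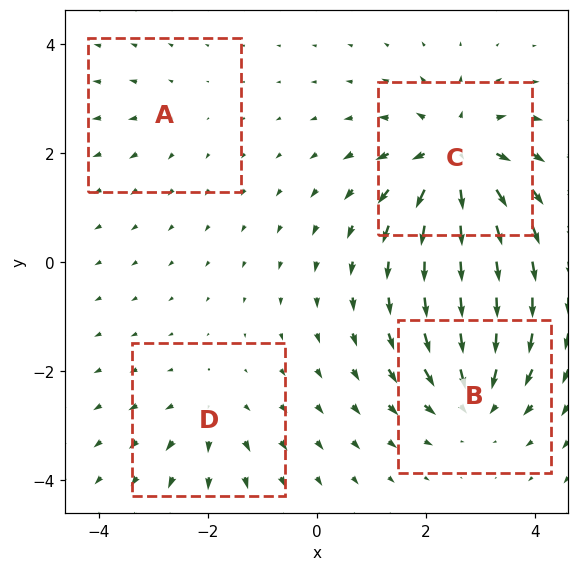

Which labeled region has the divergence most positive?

Divergence at each region's feature centre — A: about +2, B: about -6, C: about +8, D: about +4. Region C is most positive.

C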